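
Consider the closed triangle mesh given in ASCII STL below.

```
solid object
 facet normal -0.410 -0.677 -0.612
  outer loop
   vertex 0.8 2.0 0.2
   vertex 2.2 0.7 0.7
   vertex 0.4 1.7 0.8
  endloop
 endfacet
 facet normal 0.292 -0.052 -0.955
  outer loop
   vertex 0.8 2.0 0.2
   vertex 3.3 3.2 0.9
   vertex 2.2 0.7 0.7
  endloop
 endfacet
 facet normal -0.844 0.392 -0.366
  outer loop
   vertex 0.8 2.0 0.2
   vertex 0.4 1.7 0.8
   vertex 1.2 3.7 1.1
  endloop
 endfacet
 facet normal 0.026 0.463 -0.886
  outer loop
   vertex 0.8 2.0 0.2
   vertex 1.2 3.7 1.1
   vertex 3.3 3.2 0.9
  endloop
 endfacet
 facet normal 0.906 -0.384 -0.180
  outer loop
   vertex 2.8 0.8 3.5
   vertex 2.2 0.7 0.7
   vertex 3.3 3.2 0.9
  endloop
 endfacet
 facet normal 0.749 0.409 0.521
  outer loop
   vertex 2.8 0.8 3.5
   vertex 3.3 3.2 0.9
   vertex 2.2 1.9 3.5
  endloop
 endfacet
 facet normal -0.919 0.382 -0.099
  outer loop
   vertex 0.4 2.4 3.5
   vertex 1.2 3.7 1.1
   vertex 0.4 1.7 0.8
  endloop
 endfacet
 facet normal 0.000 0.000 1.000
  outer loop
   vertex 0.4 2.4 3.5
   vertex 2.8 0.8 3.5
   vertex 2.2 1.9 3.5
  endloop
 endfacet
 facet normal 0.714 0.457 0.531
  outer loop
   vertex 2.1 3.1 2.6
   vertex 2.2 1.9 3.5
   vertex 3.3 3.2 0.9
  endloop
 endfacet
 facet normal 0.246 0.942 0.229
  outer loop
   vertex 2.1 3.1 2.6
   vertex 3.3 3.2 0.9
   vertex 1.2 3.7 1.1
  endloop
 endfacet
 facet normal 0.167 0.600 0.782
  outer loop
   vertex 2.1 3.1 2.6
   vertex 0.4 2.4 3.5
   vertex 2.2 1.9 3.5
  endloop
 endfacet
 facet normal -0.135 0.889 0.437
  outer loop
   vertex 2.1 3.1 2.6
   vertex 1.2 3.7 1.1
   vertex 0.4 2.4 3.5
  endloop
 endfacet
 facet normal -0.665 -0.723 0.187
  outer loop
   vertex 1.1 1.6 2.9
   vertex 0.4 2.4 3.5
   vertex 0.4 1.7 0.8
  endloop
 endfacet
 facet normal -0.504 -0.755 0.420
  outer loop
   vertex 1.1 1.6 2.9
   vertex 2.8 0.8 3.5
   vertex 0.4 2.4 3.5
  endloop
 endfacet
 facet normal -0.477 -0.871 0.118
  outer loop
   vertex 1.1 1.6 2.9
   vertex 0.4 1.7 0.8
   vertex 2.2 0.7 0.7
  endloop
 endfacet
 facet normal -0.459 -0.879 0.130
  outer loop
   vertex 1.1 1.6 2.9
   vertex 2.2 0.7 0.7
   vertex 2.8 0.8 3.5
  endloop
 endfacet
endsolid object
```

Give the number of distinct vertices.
10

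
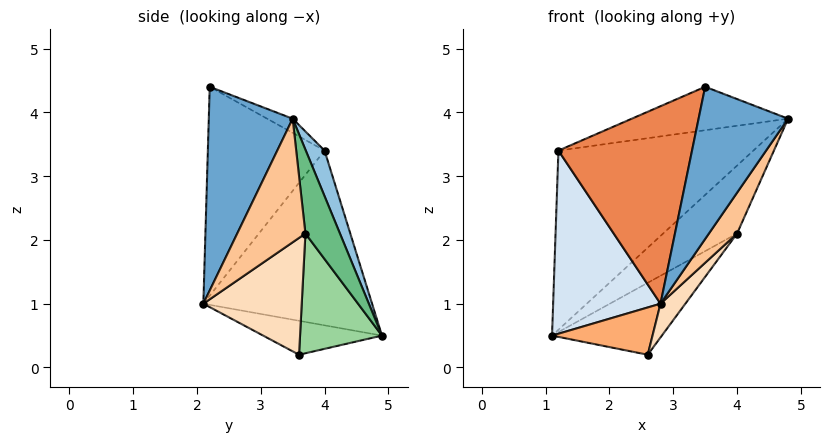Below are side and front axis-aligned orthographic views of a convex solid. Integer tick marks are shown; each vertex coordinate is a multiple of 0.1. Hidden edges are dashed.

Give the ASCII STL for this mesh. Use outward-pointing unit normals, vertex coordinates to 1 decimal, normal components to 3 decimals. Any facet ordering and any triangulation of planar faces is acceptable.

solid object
 facet normal 0.679 -0.725 -0.118
  outer loop
   vertex 3.5 2.2 4.4
   vertex 2.8 2.1 1.0
   vertex 4.8 3.5 3.9
  endloop
 endfacet
 facet normal 0.092 0.952 0.292
  outer loop
   vertex 1.2 4.0 3.4
   vertex 4.8 3.5 3.9
   vertex 1.1 4.9 0.5
  endloop
 endfacet
 facet normal -0.068 0.417 0.907
  outer loop
   vertex 1.2 4.0 3.4
   vertex 3.5 2.2 4.4
   vertex 4.8 3.5 3.9
  endloop
 endfacet
 facet normal -0.836 -0.532 -0.136
  outer loop
   vertex 1.2 4.0 3.4
   vertex 1.1 4.9 0.5
   vertex 2.8 2.1 1.0
  endloop
 endfacet
 facet normal -0.650 -0.744 0.156
  outer loop
   vertex 1.2 4.0 3.4
   vertex 2.8 2.1 1.0
   vertex 3.5 2.2 4.4
  endloop
 endfacet
 facet normal -0.535 -0.452 -0.714
  outer loop
   vertex 2.6 3.6 0.2
   vertex 2.8 2.1 1.0
   vertex 1.1 4.9 0.5
  endloop
 endfacet
 facet normal 0.842 -0.348 -0.413
  outer loop
   vertex 4.0 3.7 2.1
   vertex 4.8 3.5 3.9
   vertex 2.8 2.1 1.0
  endloop
 endfacet
 facet normal 0.794 -0.200 -0.574
  outer loop
   vertex 4.0 3.7 2.1
   vertex 2.8 2.1 1.0
   vertex 2.6 3.6 0.2
  endloop
 endfacet
 facet normal 0.422 0.903 -0.087
  outer loop
   vertex 4.0 3.7 2.1
   vertex 1.1 4.9 0.5
   vertex 4.8 3.5 3.9
  endloop
 endfacet
 facet normal 0.539 0.722 -0.435
  outer loop
   vertex 4.0 3.7 2.1
   vertex 2.6 3.6 0.2
   vertex 1.1 4.9 0.5
  endloop
 endfacet
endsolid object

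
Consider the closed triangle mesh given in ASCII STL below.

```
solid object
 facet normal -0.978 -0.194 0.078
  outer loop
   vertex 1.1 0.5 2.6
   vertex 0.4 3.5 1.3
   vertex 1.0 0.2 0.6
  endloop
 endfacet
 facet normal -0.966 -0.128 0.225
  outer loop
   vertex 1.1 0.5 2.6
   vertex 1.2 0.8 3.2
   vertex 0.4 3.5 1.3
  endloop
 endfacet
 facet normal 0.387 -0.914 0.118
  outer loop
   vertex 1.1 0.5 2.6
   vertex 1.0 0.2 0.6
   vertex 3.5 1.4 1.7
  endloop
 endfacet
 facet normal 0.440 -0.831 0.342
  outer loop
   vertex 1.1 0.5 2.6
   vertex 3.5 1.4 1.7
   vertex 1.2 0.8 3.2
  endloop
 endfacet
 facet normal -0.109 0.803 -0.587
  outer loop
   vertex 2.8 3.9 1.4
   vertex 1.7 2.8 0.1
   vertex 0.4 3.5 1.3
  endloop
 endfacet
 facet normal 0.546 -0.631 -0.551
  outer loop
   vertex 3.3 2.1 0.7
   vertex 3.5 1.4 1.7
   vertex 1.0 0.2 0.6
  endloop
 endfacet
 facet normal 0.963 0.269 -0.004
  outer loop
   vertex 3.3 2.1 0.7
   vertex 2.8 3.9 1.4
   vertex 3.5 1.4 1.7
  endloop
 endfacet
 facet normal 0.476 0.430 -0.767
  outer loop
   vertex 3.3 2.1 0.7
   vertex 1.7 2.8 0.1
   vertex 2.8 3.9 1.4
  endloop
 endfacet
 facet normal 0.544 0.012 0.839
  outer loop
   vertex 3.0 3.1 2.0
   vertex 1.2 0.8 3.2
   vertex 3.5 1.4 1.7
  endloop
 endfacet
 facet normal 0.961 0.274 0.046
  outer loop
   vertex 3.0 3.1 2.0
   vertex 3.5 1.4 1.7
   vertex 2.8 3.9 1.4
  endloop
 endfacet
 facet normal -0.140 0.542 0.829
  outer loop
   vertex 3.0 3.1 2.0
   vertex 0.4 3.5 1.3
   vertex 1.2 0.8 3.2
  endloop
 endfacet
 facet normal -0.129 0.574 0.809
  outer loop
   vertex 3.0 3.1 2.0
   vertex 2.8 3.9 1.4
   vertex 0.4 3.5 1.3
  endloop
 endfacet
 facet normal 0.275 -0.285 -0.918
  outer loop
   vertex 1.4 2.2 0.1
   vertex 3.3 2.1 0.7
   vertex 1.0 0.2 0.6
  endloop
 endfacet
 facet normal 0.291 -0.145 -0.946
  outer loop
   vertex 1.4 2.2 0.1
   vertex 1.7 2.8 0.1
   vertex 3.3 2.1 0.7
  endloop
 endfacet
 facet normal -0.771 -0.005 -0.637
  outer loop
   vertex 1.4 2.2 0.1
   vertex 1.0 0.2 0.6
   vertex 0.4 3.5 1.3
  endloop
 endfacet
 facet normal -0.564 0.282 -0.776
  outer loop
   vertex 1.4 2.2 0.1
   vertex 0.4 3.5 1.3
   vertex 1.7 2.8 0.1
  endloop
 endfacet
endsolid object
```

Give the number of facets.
16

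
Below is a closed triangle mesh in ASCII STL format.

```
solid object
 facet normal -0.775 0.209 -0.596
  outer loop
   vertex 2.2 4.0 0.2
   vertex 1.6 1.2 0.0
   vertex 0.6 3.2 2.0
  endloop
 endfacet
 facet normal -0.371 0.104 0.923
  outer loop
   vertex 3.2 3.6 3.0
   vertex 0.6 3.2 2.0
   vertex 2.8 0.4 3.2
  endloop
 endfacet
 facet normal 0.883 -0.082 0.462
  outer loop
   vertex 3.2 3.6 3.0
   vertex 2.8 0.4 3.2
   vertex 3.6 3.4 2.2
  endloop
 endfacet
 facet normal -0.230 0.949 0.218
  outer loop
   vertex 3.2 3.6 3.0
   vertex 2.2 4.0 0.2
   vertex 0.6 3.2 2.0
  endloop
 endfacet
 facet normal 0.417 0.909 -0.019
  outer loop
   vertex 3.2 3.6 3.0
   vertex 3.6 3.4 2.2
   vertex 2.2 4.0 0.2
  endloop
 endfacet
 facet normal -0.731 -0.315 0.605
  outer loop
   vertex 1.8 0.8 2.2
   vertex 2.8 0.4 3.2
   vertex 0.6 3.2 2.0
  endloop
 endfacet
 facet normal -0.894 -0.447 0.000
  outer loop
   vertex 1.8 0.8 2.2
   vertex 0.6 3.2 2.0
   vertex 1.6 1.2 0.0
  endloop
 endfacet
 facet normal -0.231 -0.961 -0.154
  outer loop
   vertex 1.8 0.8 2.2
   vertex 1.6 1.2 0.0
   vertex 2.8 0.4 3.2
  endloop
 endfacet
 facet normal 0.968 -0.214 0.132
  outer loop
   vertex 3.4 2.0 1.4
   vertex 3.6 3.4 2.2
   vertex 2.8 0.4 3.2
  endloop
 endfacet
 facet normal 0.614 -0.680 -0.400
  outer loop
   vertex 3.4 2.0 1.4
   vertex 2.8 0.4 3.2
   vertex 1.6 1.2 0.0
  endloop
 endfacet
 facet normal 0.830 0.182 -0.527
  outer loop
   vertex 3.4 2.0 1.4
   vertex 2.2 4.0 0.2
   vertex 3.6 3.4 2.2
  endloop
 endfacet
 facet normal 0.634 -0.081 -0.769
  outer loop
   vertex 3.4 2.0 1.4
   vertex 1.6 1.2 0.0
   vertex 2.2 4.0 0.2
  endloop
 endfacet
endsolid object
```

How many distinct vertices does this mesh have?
8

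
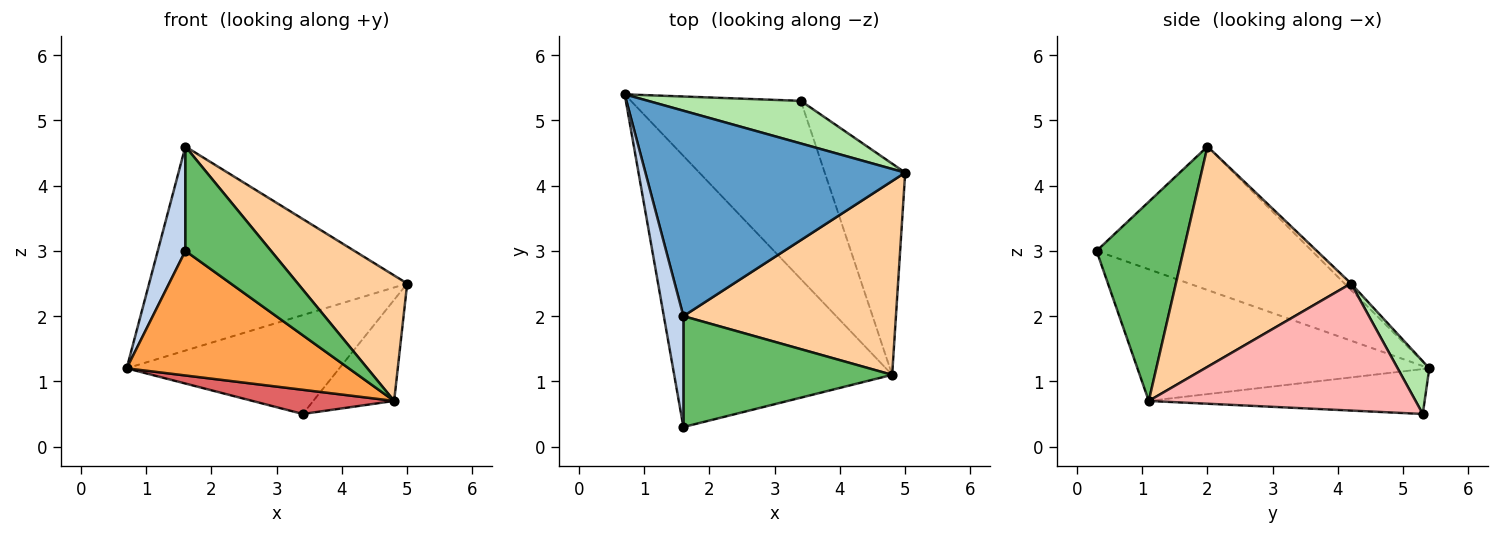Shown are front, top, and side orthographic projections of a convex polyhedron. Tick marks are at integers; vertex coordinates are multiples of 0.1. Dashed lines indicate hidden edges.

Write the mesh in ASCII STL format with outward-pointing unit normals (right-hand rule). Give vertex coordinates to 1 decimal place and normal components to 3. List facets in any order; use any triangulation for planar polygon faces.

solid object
 facet normal -0.018 0.705 0.709
  outer loop
   vertex 1.6 2.0 4.6
   vertex 5.0 4.2 2.5
   vertex 0.7 5.4 1.2
  endloop
 endfacet
 facet normal -0.983 -0.126 0.134
  outer loop
   vertex 1.6 2.0 4.6
   vertex 0.7 5.4 1.2
   vertex 1.6 0.3 3.0
  endloop
 endfacet
 facet normal -0.481 -0.366 -0.797
  outer loop
   vertex 4.8 1.1 0.7
   vertex 1.6 0.3 3.0
   vertex 0.7 5.4 1.2
  endloop
 endfacet
 facet normal 0.656 -0.410 0.633
  outer loop
   vertex 4.8 1.1 0.7
   vertex 5.0 4.2 2.5
   vertex 1.6 2.0 4.6
  endloop
 endfacet
 facet normal 0.571 -0.563 0.598
  outer loop
   vertex 4.8 1.1 0.7
   vertex 1.6 2.0 4.6
   vertex 1.6 0.3 3.0
  endloop
 endfacet
 facet normal 0.135 0.910 0.392
  outer loop
   vertex 3.4 5.3 0.5
   vertex 0.7 5.4 1.2
   vertex 5.0 4.2 2.5
  endloop
 endfacet
 facet normal -0.253 -0.130 -0.959
  outer loop
   vertex 3.4 5.3 0.5
   vertex 4.8 1.1 0.7
   vertex 0.7 5.4 1.2
  endloop
 endfacet
 facet normal 0.818 0.248 -0.518
  outer loop
   vertex 3.4 5.3 0.5
   vertex 5.0 4.2 2.5
   vertex 4.8 1.1 0.7
  endloop
 endfacet
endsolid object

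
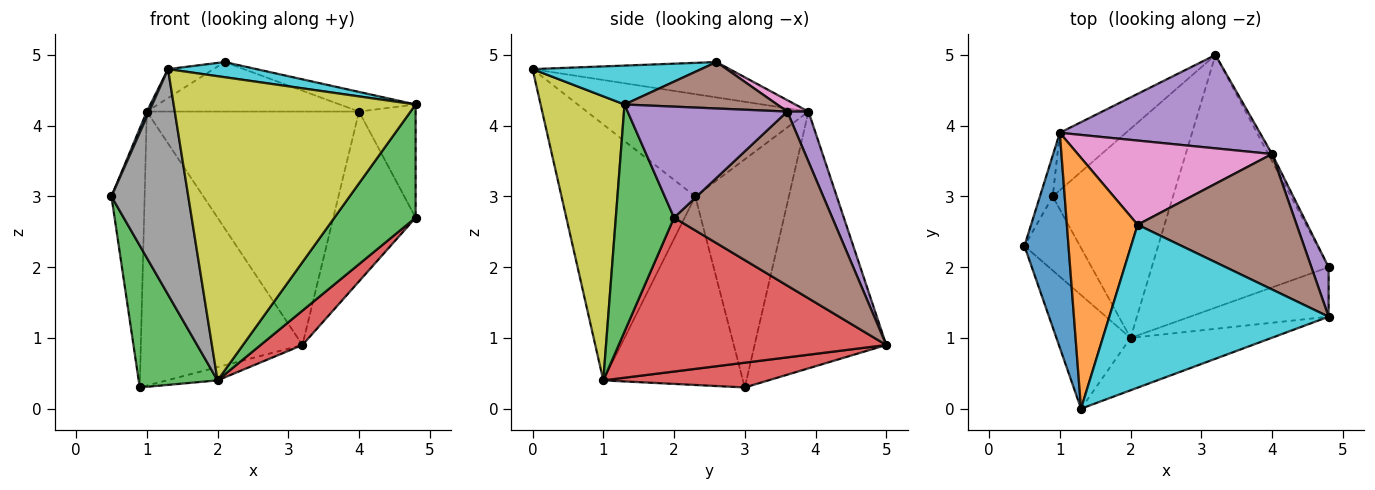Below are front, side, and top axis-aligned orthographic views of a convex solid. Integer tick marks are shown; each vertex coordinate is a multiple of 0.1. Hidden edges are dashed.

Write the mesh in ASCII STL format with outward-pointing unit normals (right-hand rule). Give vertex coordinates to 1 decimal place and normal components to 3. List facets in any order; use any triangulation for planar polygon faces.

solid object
 facet normal -0.941 0.334 -0.053
  outer loop
   vertex 1.0 3.9 4.2
   vertex 0.9 3.0 0.3
   vertex 0.5 2.3 3.0
  endloop
 endfacet
 facet normal -0.623 0.765 -0.161
  outer loop
   vertex 1.0 3.9 4.2
   vertex 3.2 5.0 0.9
   vertex 0.9 3.0 0.3
  endloop
 endfacet
 facet normal -0.843 -0.476 -0.248
  outer loop
   vertex 2.0 1.0 0.4
   vertex 0.5 2.3 3.0
   vertex 0.9 3.0 0.3
  endloop
 endfacet
 facet normal 0.201 0.062 -0.978
  outer loop
   vertex 2.0 1.0 0.4
   vertex 0.9 3.0 0.3
   vertex 3.2 5.0 0.9
  endloop
 endfacet
 facet normal 0.092 0.925 0.370
  outer loop
   vertex 4.0 3.6 4.2
   vertex 3.2 5.0 0.9
   vertex 1.0 3.9 4.2
  endloop
 endfacet
 facet normal 0.278 0.138 0.951
  outer loop
   vertex 4.0 3.6 4.2
   vertex 2.1 2.6 4.9
   vertex 4.8 1.3 4.3
  endloop
 endfacet
 facet normal 0.051 0.506 0.861
  outer loop
   vertex 4.0 3.6 4.2
   vertex 1.0 3.9 4.2
   vertex 2.1 2.6 4.9
  endloop
 endfacet
 facet normal -0.841 -0.483 -0.244
  outer loop
   vertex 1.3 0.0 4.8
   vertex 0.5 2.3 3.0
   vertex 2.0 1.0 0.4
  endloop
 endfacet
 facet normal 0.323 -0.933 -0.160
  outer loop
   vertex 1.3 0.0 4.8
   vertex 2.0 1.0 0.4
   vertex 4.8 1.3 4.3
  endloop
 endfacet
 facet normal 0.174 -0.091 0.981
  outer loop
   vertex 1.3 0.0 4.8
   vertex 4.8 1.3 4.3
   vertex 2.1 2.6 4.9
  endloop
 endfacet
 facet normal -0.918 -0.010 0.396
  outer loop
   vertex 1.3 0.0 4.8
   vertex 1.0 3.9 4.2
   vertex 0.5 2.3 3.0
  endloop
 endfacet
 facet normal -0.445 0.103 0.890
  outer loop
   vertex 1.3 0.0 4.8
   vertex 2.1 2.6 4.9
   vertex 1.0 3.9 4.2
  endloop
 endfacet
 facet normal 0.549 -0.766 -0.335
  outer loop
   vertex 4.8 2.0 2.7
   vertex 4.8 1.3 4.3
   vertex 2.0 1.0 0.4
  endloop
 endfacet
 facet normal 0.653 -0.102 -0.751
  outer loop
   vertex 4.8 2.0 2.7
   vertex 2.0 1.0 0.4
   vertex 3.2 5.0 0.9
  endloop
 endfacet
 facet normal 0.933 0.331 0.145
  outer loop
   vertex 4.8 2.0 2.7
   vertex 4.0 3.6 4.2
   vertex 4.8 1.3 4.3
  endloop
 endfacet
 facet normal 0.887 0.461 -0.019
  outer loop
   vertex 4.8 2.0 2.7
   vertex 3.2 5.0 0.9
   vertex 4.0 3.6 4.2
  endloop
 endfacet
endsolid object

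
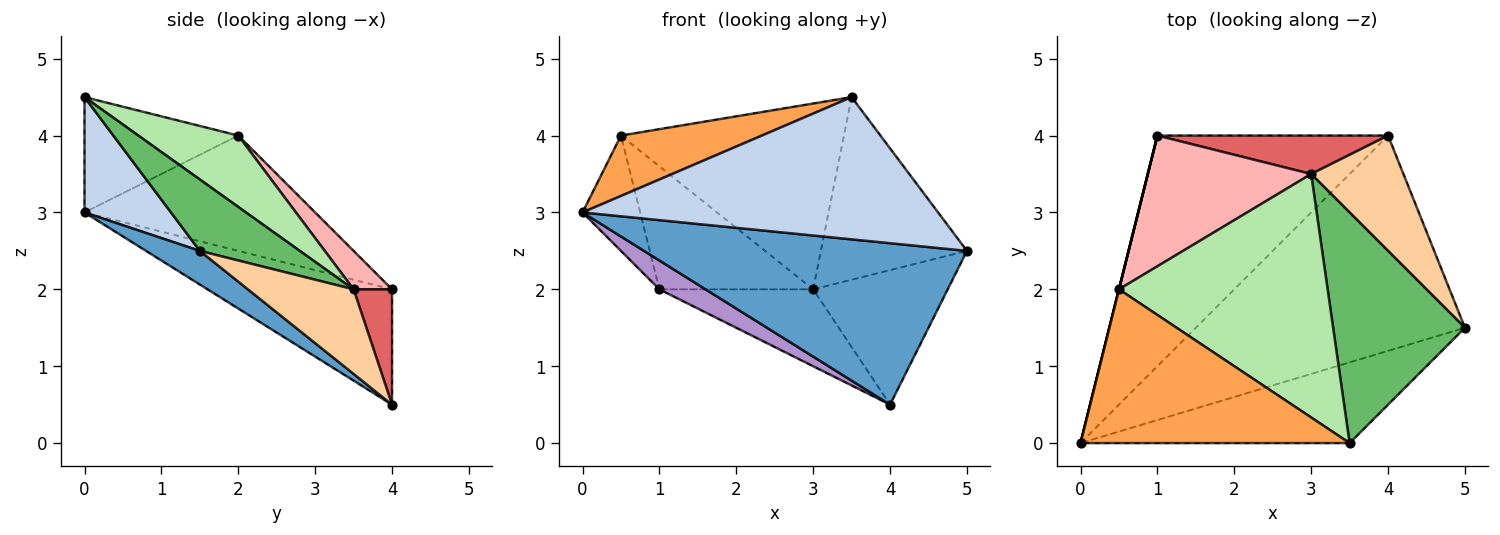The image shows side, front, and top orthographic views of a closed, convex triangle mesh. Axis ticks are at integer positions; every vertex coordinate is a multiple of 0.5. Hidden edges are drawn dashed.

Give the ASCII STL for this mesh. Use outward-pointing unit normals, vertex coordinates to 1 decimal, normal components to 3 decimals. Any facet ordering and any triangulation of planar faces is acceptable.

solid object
 facet normal 0.100 -0.597 -0.796
  outer loop
   vertex 4.0 4.0 0.5
   vertex 5.0 1.5 2.5
   vertex 0.0 0.0 3.0
  endloop
 endfacet
 facet normal 0.207 -0.851 -0.483
  outer loop
   vertex 3.5 0.0 4.5
   vertex 0.0 0.0 3.0
   vertex 5.0 1.5 2.5
  endloop
 endfacet
 facet normal -0.371 -0.340 0.865
  outer loop
   vertex 0.5 2.0 4.0
   vertex 0.0 0.0 3.0
   vertex 3.5 0.0 4.5
  endloop
 endfacet
 facet normal 0.512 0.652 0.559
  outer loop
   vertex 3.0 3.5 2.0
   vertex 5.0 1.5 2.5
   vertex 4.0 4.0 0.5
  endloop
 endfacet
 facet normal 0.391 0.571 0.722
  outer loop
   vertex 3.0 3.5 2.0
   vertex 3.5 0.0 4.5
   vertex 5.0 1.5 2.5
  endloop
 endfacet
 facet normal 0.262 0.585 0.767
  outer loop
   vertex 3.0 3.5 2.0
   vertex 0.5 2.0 4.0
   vertex 3.5 0.0 4.5
  endloop
 endfacet
 facet normal 0.218 0.873 0.436
  outer loop
   vertex 1.0 4.0 2.0
   vertex 3.0 3.5 2.0
   vertex 4.0 4.0 0.5
  endloop
 endfacet
 facet normal 0.169 0.676 0.718
  outer loop
   vertex 1.0 4.0 2.0
   vertex 0.5 2.0 4.0
   vertex 3.0 3.5 2.0
  endloop
 endfacet
 facet normal -0.444 -0.111 -0.889
  outer loop
   vertex 1.0 4.0 2.0
   vertex 4.0 4.0 0.5
   vertex 0.0 0.0 3.0
  endloop
 endfacet
 facet normal -0.970 0.243 0.000
  outer loop
   vertex 1.0 4.0 2.0
   vertex 0.0 0.0 3.0
   vertex 0.5 2.0 4.0
  endloop
 endfacet
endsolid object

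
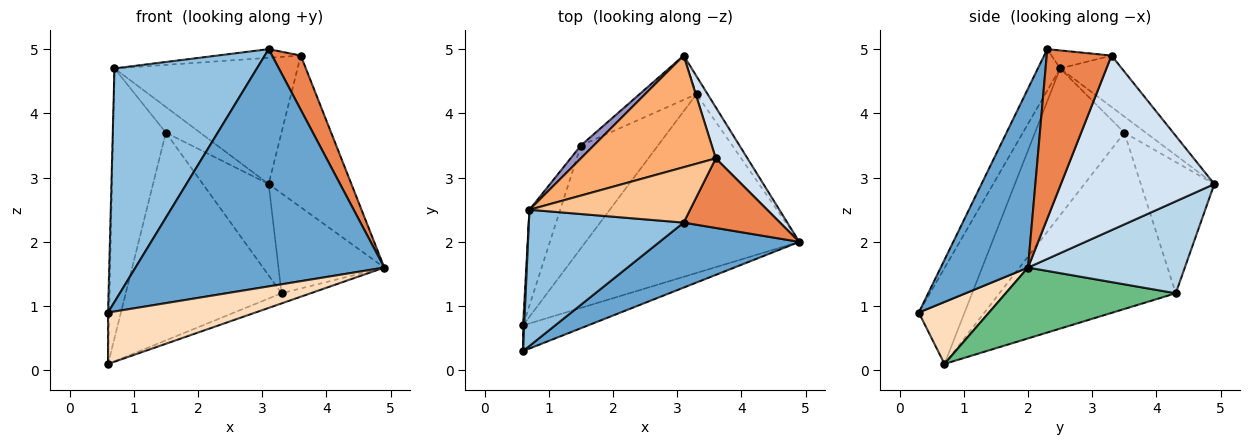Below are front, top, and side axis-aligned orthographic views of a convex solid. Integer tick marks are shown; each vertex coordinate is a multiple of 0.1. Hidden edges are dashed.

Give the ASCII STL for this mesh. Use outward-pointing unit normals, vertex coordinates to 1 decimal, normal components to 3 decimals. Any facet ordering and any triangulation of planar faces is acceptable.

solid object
 facet normal 0.320 -0.914 0.250
  outer loop
   vertex 3.1 2.3 5.0
   vertex 0.6 0.3 0.9
   vertex 4.9 2.0 1.6
  endloop
 endfacet
 facet normal -0.134 -0.856 0.499
  outer loop
   vertex 0.7 2.5 4.7
   vertex 0.6 0.3 0.9
   vertex 3.1 2.3 5.0
  endloop
 endfacet
 facet normal 0.825 0.557 -0.099
  outer loop
   vertex 3.3 4.3 1.2
   vertex 3.1 4.9 2.9
   vertex 4.9 2.0 1.6
  endloop
 endfacet
 facet normal 0.869 0.469 0.158
  outer loop
   vertex 3.6 3.3 4.9
   vertex 4.9 2.0 1.6
   vertex 3.1 4.9 2.9
  endloop
 endfacet
 facet normal 0.811 -0.359 0.461
  outer loop
   vertex 3.6 3.3 4.9
   vertex 3.1 2.3 5.0
   vertex 4.9 2.0 1.6
  endloop
 endfacet
 facet normal -0.245 0.726 0.642
  outer loop
   vertex 3.6 3.3 4.9
   vertex 3.1 4.9 2.9
   vertex 0.7 2.5 4.7
  endloop
 endfacet
 facet normal -0.110 0.153 0.982
  outer loop
   vertex 3.6 3.3 4.9
   vertex 0.7 2.5 4.7
   vertex 3.1 2.3 5.0
  endloop
 endfacet
 facet normal 0.392 -0.823 -0.411
  outer loop
   vertex 0.6 0.7 0.1
   vertex 4.9 2.0 1.6
   vertex 0.6 0.3 0.9
  endloop
 endfacet
 facet normal 0.314 0.054 -0.948
  outer loop
   vertex 0.6 0.7 0.1
   vertex 3.3 4.3 1.2
   vertex 4.9 2.0 1.6
  endloop
 endfacet
 facet normal -1.000 0.024 0.012
  outer loop
   vertex 0.6 0.7 0.1
   vertex 0.6 0.3 0.9
   vertex 0.7 2.5 4.7
  endloop
 endfacet
 facet normal -0.709 0.635 -0.307
  outer loop
   vertex 1.5 3.5 3.7
   vertex 3.1 4.9 2.9
   vertex 3.3 4.3 1.2
  endloop
 endfacet
 facet normal -0.712 0.629 -0.311
  outer loop
   vertex 1.5 3.5 3.7
   vertex 3.3 4.3 1.2
   vertex 0.6 0.7 0.1
  endloop
 endfacet
 facet normal -0.488 0.781 0.390
  outer loop
   vertex 1.5 3.5 3.7
   vertex 0.7 2.5 4.7
   vertex 3.1 4.9 2.9
  endloop
 endfacet
 facet normal -0.847 0.500 -0.177
  outer loop
   vertex 1.5 3.5 3.7
   vertex 0.6 0.7 0.1
   vertex 0.7 2.5 4.7
  endloop
 endfacet
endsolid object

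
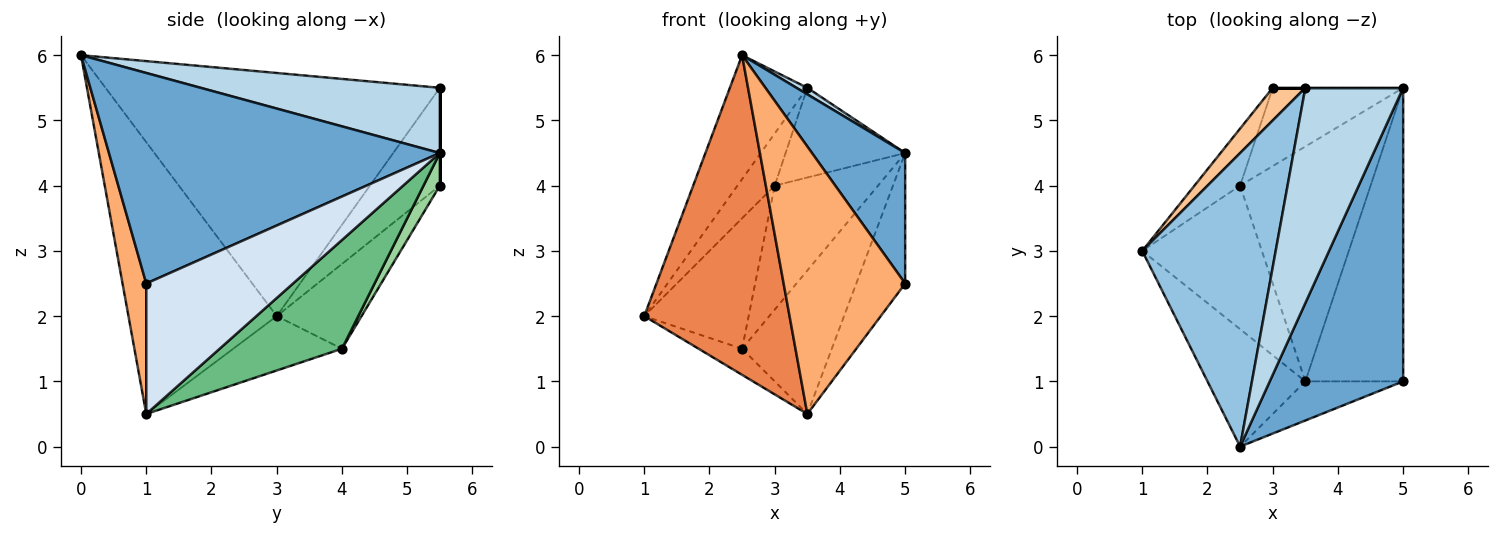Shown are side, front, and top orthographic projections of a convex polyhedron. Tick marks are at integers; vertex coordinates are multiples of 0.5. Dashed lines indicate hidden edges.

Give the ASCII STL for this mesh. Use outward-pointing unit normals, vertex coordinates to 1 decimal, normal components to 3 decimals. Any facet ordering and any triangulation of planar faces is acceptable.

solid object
 facet normal 0.822 -0.231 0.521
  outer loop
   vertex 2.5 0.0 6.0
   vertex 5.0 1.0 2.5
   vertex 5.0 5.5 4.5
  endloop
 endfacet
 facet normal -0.859 0.199 0.471
  outer loop
   vertex 3.5 5.5 5.5
   vertex 1.0 3.0 2.0
   vertex 2.5 0.0 6.0
  endloop
 endfacet
 facet normal 0.555 -0.025 0.832
  outer loop
   vertex 3.5 5.5 5.5
   vertex 2.5 0.0 6.0
   vertex 5.0 5.5 4.5
  endloop
 endfacet
 facet normal 0.773 0.258 -0.580
  outer loop
   vertex 3.5 1.0 0.5
   vertex 5.0 5.5 4.5
   vertex 5.0 1.0 2.5
  endloop
 endfacet
 facet normal -0.692 -0.678 -0.249
  outer loop
   vertex 3.5 1.0 0.5
   vertex 2.5 0.0 6.0
   vertex 1.0 3.0 2.0
  endloop
 endfacet
 facet normal 0.190 -0.972 -0.142
  outer loop
   vertex 3.5 1.0 0.5
   vertex 5.0 1.0 2.5
   vertex 2.5 0.0 6.0
  endloop
 endfacet
 facet normal -0.846 0.451 0.282
  outer loop
   vertex 3.0 5.5 4.0
   vertex 1.0 3.0 2.0
   vertex 3.5 5.5 5.5
  endloop
 endfacet
 facet normal 0.000 1.000 0.000
  outer loop
   vertex 3.0 5.5 4.0
   vertex 3.5 5.5 5.5
   vertex 5.0 5.5 4.5
  endloop
 endfacet
 facet normal 0.580 0.425 -0.695
  outer loop
   vertex 2.5 4.0 1.5
   vertex 5.0 5.5 4.5
   vertex 3.5 1.0 0.5
  endloop
 endfacet
 facet normal 0.132 0.838 -0.529
  outer loop
   vertex 2.5 4.0 1.5
   vertex 3.0 5.5 4.0
   vertex 5.0 5.5 4.5
  endloop
 endfacet
 facet normal -0.408 0.163 -0.898
  outer loop
   vertex 2.5 4.0 1.5
   vertex 3.5 1.0 0.5
   vertex 1.0 3.0 2.0
  endloop
 endfacet
 facet normal -0.597 0.735 -0.322
  outer loop
   vertex 2.5 4.0 1.5
   vertex 1.0 3.0 2.0
   vertex 3.0 5.5 4.0
  endloop
 endfacet
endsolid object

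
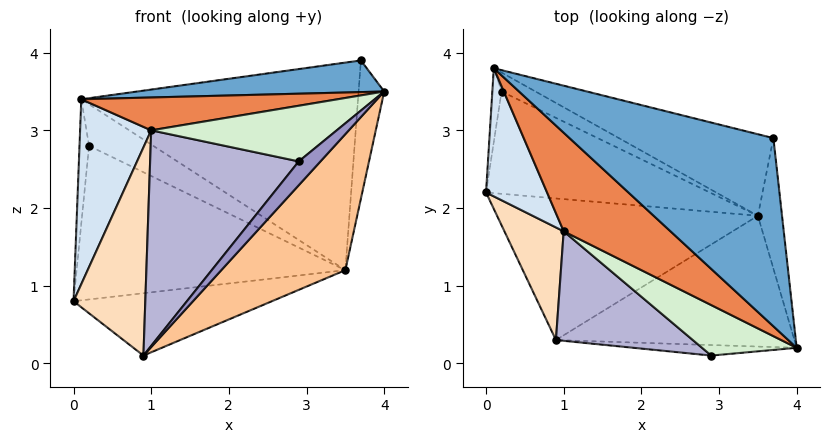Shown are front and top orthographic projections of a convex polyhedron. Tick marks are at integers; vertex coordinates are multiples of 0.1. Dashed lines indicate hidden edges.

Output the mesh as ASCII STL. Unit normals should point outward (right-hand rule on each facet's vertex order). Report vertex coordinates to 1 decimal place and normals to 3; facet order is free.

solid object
 facet normal -0.176 -0.163 0.971
  outer loop
   vertex 0.1 3.8 3.4
   vertex 4.0 0.2 3.5
   vertex 3.7 2.9 3.9
  endloop
 endfacet
 facet normal 0.985 0.127 -0.120
  outer loop
   vertex 3.5 1.9 1.2
   vertex 3.7 2.9 3.9
   vertex 4.0 0.2 3.5
  endloop
 endfacet
 facet normal 0.273 0.895 -0.352
  outer loop
   vertex 3.5 1.9 1.2
   vertex 0.1 3.8 3.4
   vertex 3.7 2.9 3.9
  endloop
 endfacet
 facet normal -0.857 -0.423 0.293
  outer loop
   vertex 1.0 1.7 3.0
   vertex 0.1 3.8 3.4
   vertex 0.0 2.2 0.8
  endloop
 endfacet
 facet normal -0.302 -0.302 0.905
  outer loop
   vertex 1.0 1.7 3.0
   vertex 4.0 0.2 3.5
   vertex 0.1 3.8 3.4
  endloop
 endfacet
 facet normal 0.138 0.399 -0.906
  outer loop
   vertex 0.9 0.3 0.1
   vertex 0.0 2.2 0.8
   vertex 3.5 1.9 1.2
  endloop
 endfacet
 facet normal 0.593 -0.580 -0.558
  outer loop
   vertex 0.9 0.3 0.1
   vertex 3.5 1.9 1.2
   vertex 4.0 0.2 3.5
  endloop
 endfacet
 facet normal -0.830 -0.491 0.266
  outer loop
   vertex 0.9 0.3 0.1
   vertex 1.0 1.7 3.0
   vertex 0.0 2.2 0.8
  endloop
 endfacet
 facet normal -0.435 0.774 -0.460
  outer loop
   vertex 0.2 3.5 2.8
   vertex 0.0 2.2 0.8
   vertex 0.1 3.8 3.4
  endloop
 endfacet
 facet normal 0.133 0.825 -0.549
  outer loop
   vertex 0.2 3.5 2.8
   vertex 3.5 1.9 1.2
   vertex 0.0 2.2 0.8
  endloop
 endfacet
 facet normal 0.233 0.885 -0.403
  outer loop
   vertex 0.2 3.5 2.8
   vertex 0.1 3.8 3.4
   vertex 3.5 1.9 1.2
  endloop
 endfacet
 facet normal -0.434 -0.667 0.605
  outer loop
   vertex 2.9 0.1 2.6
   vertex 4.0 0.2 3.5
   vertex 1.0 1.7 3.0
  endloop
 endfacet
 facet normal 0.382 -0.845 -0.374
  outer loop
   vertex 2.9 0.1 2.6
   vertex 0.9 0.3 0.1
   vertex 4.0 0.2 3.5
  endloop
 endfacet
 facet normal -0.548 -0.746 0.379
  outer loop
   vertex 2.9 0.1 2.6
   vertex 1.0 1.7 3.0
   vertex 0.9 0.3 0.1
  endloop
 endfacet
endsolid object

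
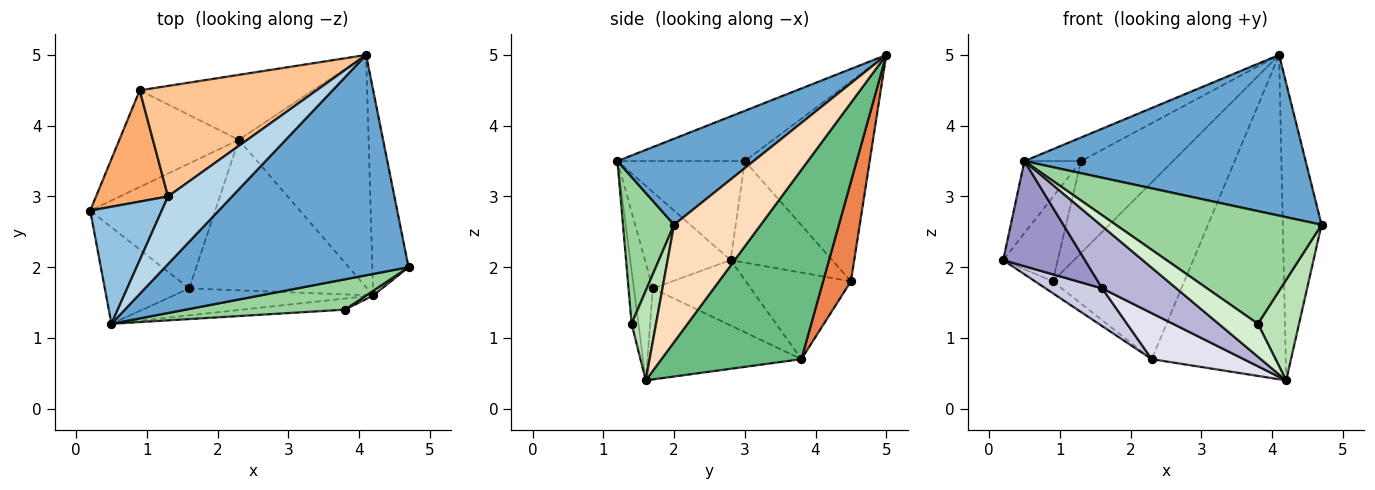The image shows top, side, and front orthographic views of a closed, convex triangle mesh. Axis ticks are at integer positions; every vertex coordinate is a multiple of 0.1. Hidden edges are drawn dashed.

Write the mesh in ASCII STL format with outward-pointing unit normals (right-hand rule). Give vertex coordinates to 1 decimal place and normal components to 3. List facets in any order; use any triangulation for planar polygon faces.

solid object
 facet normal 0.274 -0.567 0.777
  outer loop
   vertex 0.5 1.2 3.5
   vertex 4.7 2.0 2.6
   vertex 4.1 5.0 5.0
  endloop
 endfacet
 facet normal -0.763 0.339 0.551
  outer loop
   vertex 1.3 3.0 3.5
   vertex 0.2 2.8 2.1
   vertex 0.5 1.2 3.5
  endloop
 endfacet
 facet normal -0.595 0.265 0.759
  outer loop
   vertex 1.3 3.0 3.5
   vertex 0.5 1.2 3.5
   vertex 4.1 5.0 5.0
  endloop
 endfacet
 facet normal -0.584 0.098 -0.806
  outer loop
   vertex 0.9 4.5 1.8
   vertex 2.3 3.8 0.7
   vertex 0.2 2.8 2.1
  endloop
 endfacet
 facet normal 0.194 0.921 -0.338
  outer loop
   vertex 0.9 4.5 1.8
   vertex 4.1 5.0 5.0
   vertex 2.3 3.8 0.7
  endloop
 endfacet
 facet normal -0.747 0.401 0.530
  outer loop
   vertex 0.9 4.5 1.8
   vertex 0.2 2.8 2.1
   vertex 1.3 3.0 3.5
  endloop
 endfacet
 facet normal -0.656 0.483 0.580
  outer loop
   vertex 0.9 4.5 1.8
   vertex 1.3 3.0 3.5
   vertex 4.1 5.0 5.0
  endloop
 endfacet
 facet normal 0.879 0.393 -0.271
  outer loop
   vertex 4.2 1.6 0.4
   vertex 4.1 5.0 5.0
   vertex 4.7 2.0 2.6
  endloop
 endfacet
 facet normal 0.647 0.620 -0.444
  outer loop
   vertex 4.2 1.6 0.4
   vertex 2.3 3.8 0.7
   vertex 4.1 5.0 5.0
  endloop
 endfacet
 facet normal 0.233 -0.939 0.253
  outer loop
   vertex 3.8 1.4 1.2
   vertex 4.7 2.0 2.6
   vertex 0.5 1.2 3.5
  endloop
 endfacet
 facet normal 0.510 -0.859 0.040
  outer loop
   vertex 3.8 1.4 1.2
   vertex 4.2 1.6 0.4
   vertex 4.7 2.0 2.6
  endloop
 endfacet
 facet normal -0.163 -0.935 -0.315
  outer loop
   vertex 3.8 1.4 1.2
   vertex 0.5 1.2 3.5
   vertex 4.2 1.6 0.4
  endloop
 endfacet
 facet normal -0.611 -0.583 -0.535
  outer loop
   vertex 1.6 1.7 1.7
   vertex 0.5 1.2 3.5
   vertex 0.2 2.8 2.1
  endloop
 endfacet
 facet normal -0.228 -0.893 -0.388
  outer loop
   vertex 1.6 1.7 1.7
   vertex 4.2 1.6 0.4
   vertex 0.5 1.2 3.5
  endloop
 endfacet
 facet normal -0.448 -0.258 -0.856
  outer loop
   vertex 1.6 1.7 1.7
   vertex 0.2 2.8 2.1
   vertex 2.3 3.8 0.7
  endloop
 endfacet
 facet normal -0.440 -0.263 -0.859
  outer loop
   vertex 1.6 1.7 1.7
   vertex 2.3 3.8 0.7
   vertex 4.2 1.6 0.4
  endloop
 endfacet
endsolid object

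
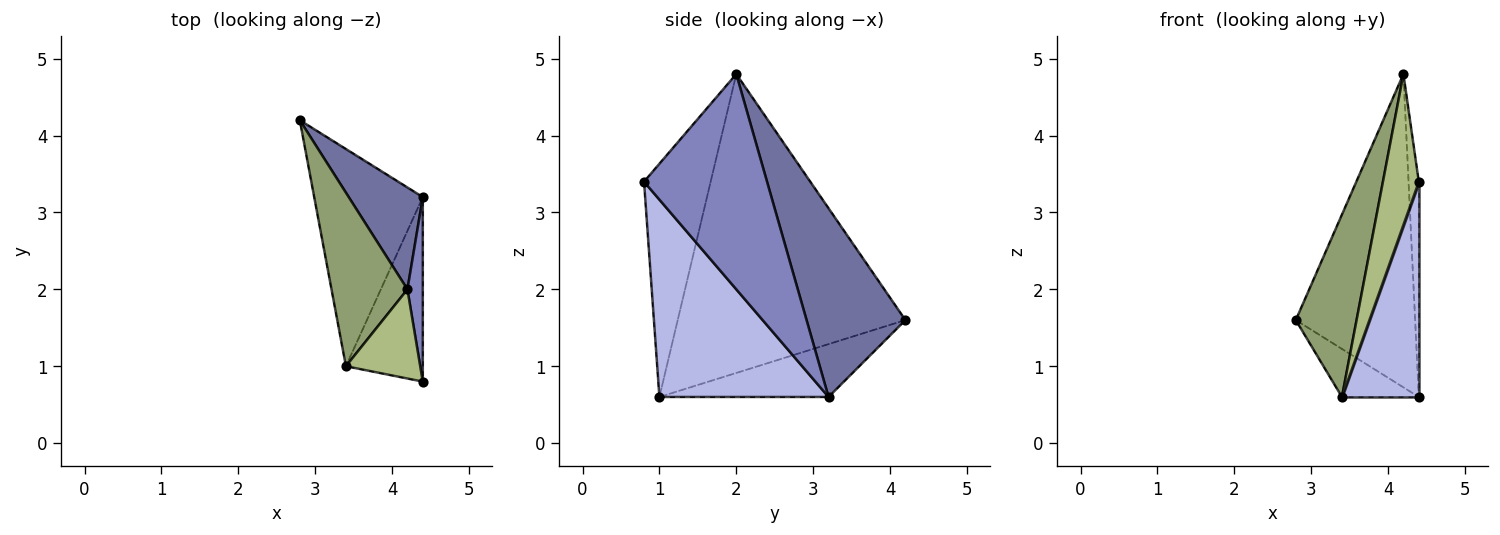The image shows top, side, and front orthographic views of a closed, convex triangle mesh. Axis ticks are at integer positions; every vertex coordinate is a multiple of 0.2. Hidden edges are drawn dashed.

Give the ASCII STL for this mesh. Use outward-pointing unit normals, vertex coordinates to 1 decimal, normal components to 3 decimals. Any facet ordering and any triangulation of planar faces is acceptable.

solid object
 facet normal 0.619 0.747 0.243
  outer loop
   vertex 4.2 2.0 4.8
   vertex 4.4 3.2 0.6
   vertex 2.8 4.2 1.6
  endloop
 endfacet
 facet normal 0.994 0.083 0.071
  outer loop
   vertex 4.2 2.0 4.8
   vertex 4.4 0.8 3.4
   vertex 4.4 3.2 0.6
  endloop
 endfacet
 facet normal -0.429 0.195 -0.882
  outer loop
   vertex 3.4 1.0 0.6
   vertex 2.8 4.2 1.6
   vertex 4.4 3.2 0.6
  endloop
 endfacet
 facet normal 0.858 -0.390 -0.334
  outer loop
   vertex 3.4 1.0 0.6
   vertex 4.4 3.2 0.6
   vertex 4.4 0.8 3.4
  endloop
 endfacet
 facet normal -0.938 -0.250 0.238
  outer loop
   vertex 3.4 1.0 0.6
   vertex 4.2 2.0 4.8
   vertex 2.8 4.2 1.6
  endloop
 endfacet
 facet normal -0.848 -0.456 0.270
  outer loop
   vertex 3.4 1.0 0.6
   vertex 4.4 0.8 3.4
   vertex 4.2 2.0 4.8
  endloop
 endfacet
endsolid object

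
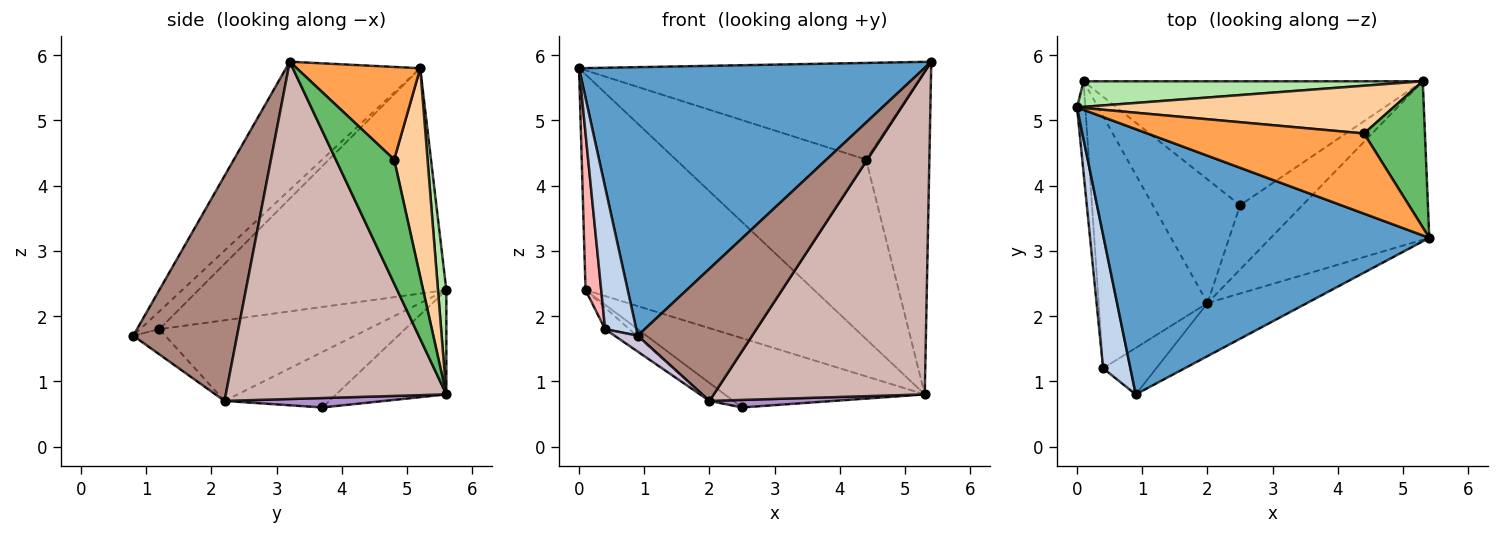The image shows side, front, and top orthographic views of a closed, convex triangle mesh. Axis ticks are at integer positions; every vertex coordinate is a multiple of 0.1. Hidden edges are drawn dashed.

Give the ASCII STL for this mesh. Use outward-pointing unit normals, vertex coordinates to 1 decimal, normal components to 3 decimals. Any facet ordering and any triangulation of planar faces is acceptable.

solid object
 facet normal -0.267 -0.686 0.677
  outer loop
   vertex 0.9 0.8 1.7
   vertex 5.4 3.2 5.9
   vertex 0.0 5.2 5.8
  endloop
 endfacet
 facet normal -0.408 -0.666 0.625
  outer loop
   vertex 0.4 1.2 1.8
   vertex 0.9 0.8 1.7
   vertex 0.0 5.2 5.8
  endloop
 endfacet
 facet normal 0.264 0.742 0.616
  outer loop
   vertex 4.4 4.8 4.4
   vertex 0.0 5.2 5.8
   vertex 5.4 3.2 5.9
  endloop
 endfacet
 facet normal 0.167 0.953 0.254
  outer loop
   vertex 4.4 4.8 4.4
   vertex 5.3 5.6 0.8
   vertex 0.0 5.2 5.8
  endloop
 endfacet
 facet normal 0.643 0.698 0.316
  outer loop
   vertex 4.4 4.8 4.4
   vertex 5.4 3.2 5.9
   vertex 5.3 5.6 0.8
  endloop
 endfacet
 facet normal 0.036 0.992 0.118
  outer loop
   vertex 0.1 5.6 2.4
   vertex 0.0 5.2 5.8
   vertex 5.3 5.6 0.8
  endloop
 endfacet
 facet normal -0.259 0.471 -0.843
  outer loop
   vertex 0.1 5.6 2.4
   vertex 5.3 5.6 0.8
   vertex 2.5 3.7 0.6
  endloop
 endfacet
 facet normal -0.997 -0.063 -0.037
  outer loop
   vertex 0.1 5.6 2.4
   vertex 0.4 1.2 1.8
   vertex 0.0 5.2 5.8
  endloop
 endfacet
 facet normal 0.148 -0.115 -0.982
  outer loop
   vertex 2.0 2.2 0.7
   vertex 2.5 3.7 0.6
   vertex 5.3 5.6 0.8
  endloop
 endfacet
 facet normal -0.409 -0.295 -0.863
  outer loop
   vertex 2.0 2.2 0.7
   vertex 0.9 0.8 1.7
   vertex 0.4 1.2 1.8
  endloop
 endfacet
 facet normal 0.644 -0.710 -0.285
  outer loop
   vertex 2.0 2.2 0.7
   vertex 5.4 3.2 5.9
   vertex 0.9 0.8 1.7
  endloop
 endfacet
 facet normal 0.684 -0.655 -0.321
  outer loop
   vertex 2.0 2.2 0.7
   vertex 5.3 5.6 0.8
   vertex 5.4 3.2 5.9
  endloop
 endfacet
 facet normal -0.532 0.122 -0.838
  outer loop
   vertex 2.0 2.2 0.7
   vertex 0.1 5.6 2.4
   vertex 2.5 3.7 0.6
  endloop
 endfacet
 facet normal -0.594 0.069 -0.801
  outer loop
   vertex 2.0 2.2 0.7
   vertex 0.4 1.2 1.8
   vertex 0.1 5.6 2.4
  endloop
 endfacet
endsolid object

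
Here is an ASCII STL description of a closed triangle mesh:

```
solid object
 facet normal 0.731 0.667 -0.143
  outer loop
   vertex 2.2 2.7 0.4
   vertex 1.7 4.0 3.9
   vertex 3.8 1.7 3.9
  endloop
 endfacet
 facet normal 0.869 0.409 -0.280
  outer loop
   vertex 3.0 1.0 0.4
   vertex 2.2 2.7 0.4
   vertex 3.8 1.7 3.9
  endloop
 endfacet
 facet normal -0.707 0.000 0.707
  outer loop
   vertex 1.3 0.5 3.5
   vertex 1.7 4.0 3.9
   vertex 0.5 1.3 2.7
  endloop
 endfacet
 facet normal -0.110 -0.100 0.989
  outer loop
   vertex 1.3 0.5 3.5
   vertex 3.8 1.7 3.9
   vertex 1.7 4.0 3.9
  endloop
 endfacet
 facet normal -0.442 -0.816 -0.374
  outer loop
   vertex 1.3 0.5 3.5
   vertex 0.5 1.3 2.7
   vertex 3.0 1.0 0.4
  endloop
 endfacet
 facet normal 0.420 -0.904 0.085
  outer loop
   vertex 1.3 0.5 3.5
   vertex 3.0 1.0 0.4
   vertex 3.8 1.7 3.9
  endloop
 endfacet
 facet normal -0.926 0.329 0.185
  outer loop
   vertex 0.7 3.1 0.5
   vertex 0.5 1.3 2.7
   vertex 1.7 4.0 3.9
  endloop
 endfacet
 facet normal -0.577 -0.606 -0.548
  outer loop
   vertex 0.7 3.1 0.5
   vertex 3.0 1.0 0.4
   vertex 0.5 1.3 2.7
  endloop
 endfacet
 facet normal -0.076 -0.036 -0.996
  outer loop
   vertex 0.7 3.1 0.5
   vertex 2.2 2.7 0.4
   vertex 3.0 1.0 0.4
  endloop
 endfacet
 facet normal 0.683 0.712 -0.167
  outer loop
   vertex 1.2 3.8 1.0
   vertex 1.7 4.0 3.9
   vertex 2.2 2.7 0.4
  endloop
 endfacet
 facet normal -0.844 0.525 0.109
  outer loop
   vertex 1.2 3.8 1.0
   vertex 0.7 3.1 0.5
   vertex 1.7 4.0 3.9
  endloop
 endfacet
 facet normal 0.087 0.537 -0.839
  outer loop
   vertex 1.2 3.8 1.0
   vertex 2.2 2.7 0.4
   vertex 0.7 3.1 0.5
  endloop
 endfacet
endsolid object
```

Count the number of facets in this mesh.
12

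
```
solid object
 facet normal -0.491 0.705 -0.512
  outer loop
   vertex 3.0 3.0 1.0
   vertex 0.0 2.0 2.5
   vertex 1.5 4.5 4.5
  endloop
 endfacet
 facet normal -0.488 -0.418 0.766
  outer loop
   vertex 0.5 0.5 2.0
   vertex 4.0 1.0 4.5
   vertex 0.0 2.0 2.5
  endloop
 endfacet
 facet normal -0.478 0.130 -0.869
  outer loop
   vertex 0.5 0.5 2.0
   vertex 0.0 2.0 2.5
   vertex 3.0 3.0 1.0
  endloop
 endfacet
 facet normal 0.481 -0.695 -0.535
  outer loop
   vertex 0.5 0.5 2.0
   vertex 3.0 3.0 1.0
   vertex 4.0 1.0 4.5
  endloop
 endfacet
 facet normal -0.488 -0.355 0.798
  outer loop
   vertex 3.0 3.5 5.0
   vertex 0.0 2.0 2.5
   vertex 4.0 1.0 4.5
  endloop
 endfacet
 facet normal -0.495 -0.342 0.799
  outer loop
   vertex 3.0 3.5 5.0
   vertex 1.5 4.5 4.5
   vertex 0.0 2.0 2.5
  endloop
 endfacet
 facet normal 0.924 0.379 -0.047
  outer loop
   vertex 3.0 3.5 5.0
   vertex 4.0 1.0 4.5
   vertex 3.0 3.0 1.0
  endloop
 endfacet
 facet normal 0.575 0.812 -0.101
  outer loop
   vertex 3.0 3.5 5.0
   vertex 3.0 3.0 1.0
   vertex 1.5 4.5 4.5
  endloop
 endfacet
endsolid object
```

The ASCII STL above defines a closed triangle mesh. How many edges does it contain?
12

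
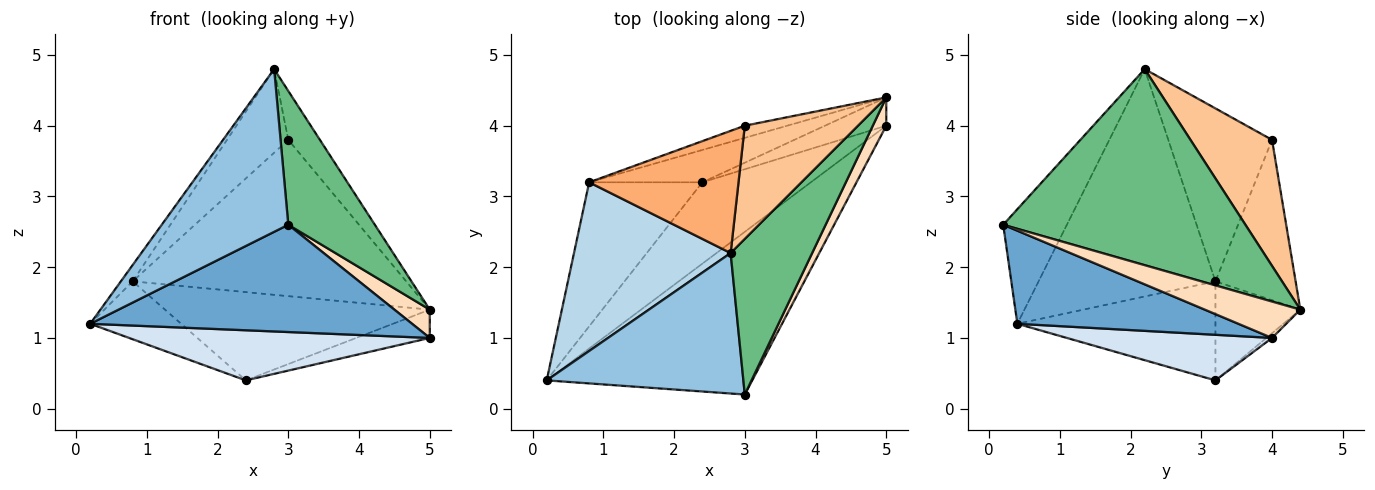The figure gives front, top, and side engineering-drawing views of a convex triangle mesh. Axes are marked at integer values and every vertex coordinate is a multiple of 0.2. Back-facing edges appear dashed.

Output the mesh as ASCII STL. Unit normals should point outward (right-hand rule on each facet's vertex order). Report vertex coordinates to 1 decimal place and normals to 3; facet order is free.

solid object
 facet normal 0.354 -0.515 -0.781
  outer loop
   vertex 3.0 0.2 2.6
   vertex 0.2 0.4 1.2
   vertex 5.0 4.0 1.0
  endloop
 endfacet
 facet normal -0.356 -0.707 0.611
  outer loop
   vertex 2.8 2.2 4.8
   vertex 0.2 0.4 1.2
   vertex 3.0 0.2 2.6
  endloop
 endfacet
 facet normal -0.822 0.055 0.566
  outer loop
   vertex 0.8 3.2 1.8
   vertex 0.2 0.4 1.2
   vertex 2.8 2.2 4.8
  endloop
 endfacet
 facet normal 0.337 -0.494 -0.802
  outer loop
   vertex 2.4 3.2 0.4
   vertex 5.0 4.0 1.0
   vertex 0.2 0.4 1.2
  endloop
 endfacet
 facet normal -0.630 0.289 -0.720
  outer loop
   vertex 2.4 3.2 0.4
   vertex 0.2 0.4 1.2
   vertex 0.8 3.2 1.8
  endloop
 endfacet
 facet normal -0.691 0.408 0.597
  outer loop
   vertex 3.0 4.0 3.8
   vertex 0.8 3.2 1.8
   vertex 2.8 2.2 4.8
  endloop
 endfacet
 facet normal 0.715 0.277 0.642
  outer loop
   vertex 5.0 4.4 1.4
   vertex 3.0 4.0 3.8
   vertex 2.8 2.2 4.8
  endloop
 endfacet
 facet normal 0.886 -0.328 0.328
  outer loop
   vertex 5.0 4.4 1.4
   vertex 3.0 0.2 2.6
   vertex 5.0 4.0 1.0
  endloop
 endfacet
 facet normal 0.877 -0.313 0.365
  outer loop
   vertex 5.0 4.4 1.4
   vertex 2.8 2.2 4.8
   vertex 3.0 0.2 2.6
  endloop
 endfacet
 facet normal -0.280 0.957 -0.074
  outer loop
   vertex 5.0 4.4 1.4
   vertex 0.8 3.2 1.8
   vertex 3.0 4.0 3.8
  endloop
 endfacet
 facet normal -0.054 0.706 -0.706
  outer loop
   vertex 5.0 4.4 1.4
   vertex 5.0 4.0 1.0
   vertex 2.4 3.2 0.4
  endloop
 endfacet
 facet normal -0.288 0.899 -0.329
  outer loop
   vertex 5.0 4.4 1.4
   vertex 2.4 3.2 0.4
   vertex 0.8 3.2 1.8
  endloop
 endfacet
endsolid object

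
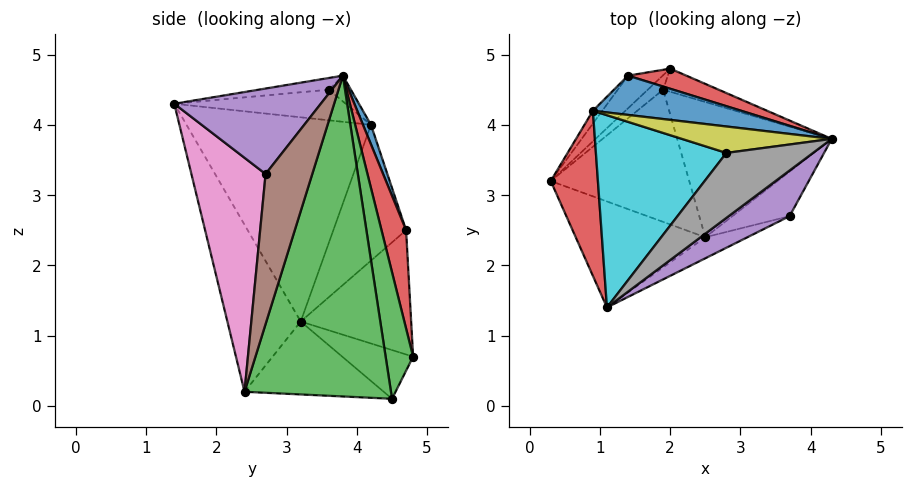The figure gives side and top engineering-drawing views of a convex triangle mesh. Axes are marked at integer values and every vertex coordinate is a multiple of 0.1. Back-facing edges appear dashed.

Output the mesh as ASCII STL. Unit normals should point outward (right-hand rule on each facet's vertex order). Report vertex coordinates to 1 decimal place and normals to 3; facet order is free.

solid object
 facet normal -0.458 -0.815 -0.355
  outer loop
   vertex 2.5 2.4 0.2
   vertex 1.1 1.4 4.3
   vertex 0.3 3.2 1.2
  endloop
 endfacet
 facet normal -0.459 -0.173 -0.872
  outer loop
   vertex 2.5 2.4 0.2
   vertex 0.3 3.2 1.2
   vertex 1.9 4.5 0.1
  endloop
 endfacet
 facet normal 0.877 0.230 -0.422
  outer loop
   vertex 2.5 2.4 0.2
   vertex 1.9 4.5 0.1
   vertex 4.3 3.8 4.7
  endloop
 endfacet
 facet normal -0.973 -0.045 0.225
  outer loop
   vertex 0.9 4.2 4.0
   vertex 0.3 3.2 1.2
   vertex 1.1 1.4 4.3
  endloop
 endfacet
 facet normal 0.526 -0.764 0.375
  outer loop
   vertex 3.7 2.7 3.3
   vertex 4.3 3.8 4.7
   vertex 1.1 1.4 4.3
  endloop
 endfacet
 facet normal 0.933 -0.056 -0.356
  outer loop
   vertex 3.7 2.7 3.3
   vertex 2.5 2.4 0.2
   vertex 4.3 3.8 4.7
  endloop
 endfacet
 facet normal 0.422 -0.903 -0.076
  outer loop
   vertex 3.7 2.7 3.3
   vertex 1.1 1.4 4.3
   vertex 2.5 2.4 0.2
  endloop
 endfacet
 facet normal -0.134 0.013 0.991
  outer loop
   vertex 2.8 3.6 4.5
   vertex 1.1 1.4 4.3
   vertex 4.3 3.8 4.7
  endloop
 endfacet
 facet normal -0.163 0.274 0.948
  outer loop
   vertex 2.8 3.6 4.5
   vertex 4.3 3.8 4.7
   vertex 0.9 4.2 4.0
  endloop
 endfacet
 facet normal -0.228 0.088 0.970
  outer loop
   vertex 2.8 3.6 4.5
   vertex 0.9 4.2 4.0
   vertex 1.1 1.4 4.3
  endloop
 endfacet
 facet normal 0.043 0.943 0.329
  outer loop
   vertex 1.4 4.7 2.5
   vertex 0.9 4.2 4.0
   vertex 4.3 3.8 4.7
  endloop
 endfacet
 facet normal -0.782 0.620 -0.054
  outer loop
   vertex 1.4 4.7 2.5
   vertex 0.3 3.2 1.2
   vertex 0.9 4.2 4.0
  endloop
 endfacet
 facet normal 0.819 0.446 -0.360
  outer loop
   vertex 2.0 4.8 0.7
   vertex 4.3 3.8 4.7
   vertex 1.9 4.5 0.1
  endloop
 endfacet
 facet normal 0.208 0.970 0.123
  outer loop
   vertex 2.0 4.8 0.7
   vertex 1.4 4.7 2.5
   vertex 4.3 3.8 4.7
  endloop
 endfacet
 facet normal -0.702 0.677 -0.221
  outer loop
   vertex 2.0 4.8 0.7
   vertex 1.9 4.5 0.1
   vertex 0.3 3.2 1.2
  endloop
 endfacet
 facet normal -0.702 0.685 -0.196
  outer loop
   vertex 2.0 4.8 0.7
   vertex 0.3 3.2 1.2
   vertex 1.4 4.7 2.5
  endloop
 endfacet
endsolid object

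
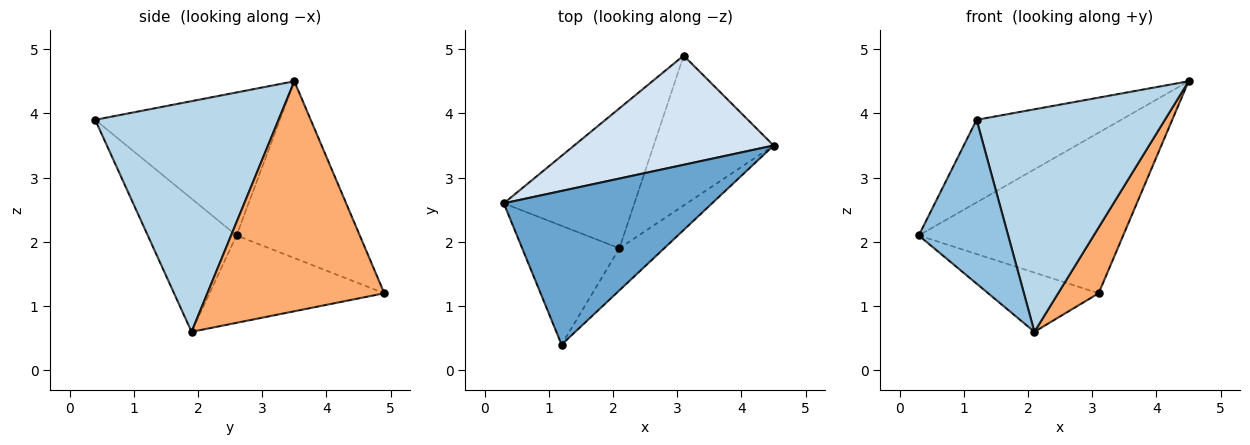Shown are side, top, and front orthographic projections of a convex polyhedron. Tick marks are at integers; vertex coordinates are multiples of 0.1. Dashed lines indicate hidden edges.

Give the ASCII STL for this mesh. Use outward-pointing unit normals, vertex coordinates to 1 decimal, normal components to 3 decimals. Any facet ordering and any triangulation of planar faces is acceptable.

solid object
 facet normal -0.518 0.405 0.754
  outer loop
   vertex 1.2 0.4 3.9
   vertex 4.5 3.5 4.5
   vertex 0.3 2.6 2.1
  endloop
 endfacet
 facet normal -0.627 -0.631 -0.458
  outer loop
   vertex 2.1 1.9 0.6
   vertex 1.2 0.4 3.9
   vertex 0.3 2.6 2.1
  endloop
 endfacet
 facet normal 0.691 -0.710 -0.134
  outer loop
   vertex 2.1 1.9 0.6
   vertex 4.5 3.5 4.5
   vertex 1.2 0.4 3.9
  endloop
 endfacet
 facet normal -0.446 0.740 0.503
  outer loop
   vertex 3.1 4.9 1.2
   vertex 0.3 2.6 2.1
   vertex 4.5 3.5 4.5
  endloop
 endfacet
 facet normal -0.524 0.332 -0.784
  outer loop
   vertex 3.1 4.9 1.2
   vertex 2.1 1.9 0.6
   vertex 0.3 2.6 2.1
  endloop
 endfacet
 facet normal 0.869 -0.199 -0.453
  outer loop
   vertex 3.1 4.9 1.2
   vertex 4.5 3.5 4.5
   vertex 2.1 1.9 0.6
  endloop
 endfacet
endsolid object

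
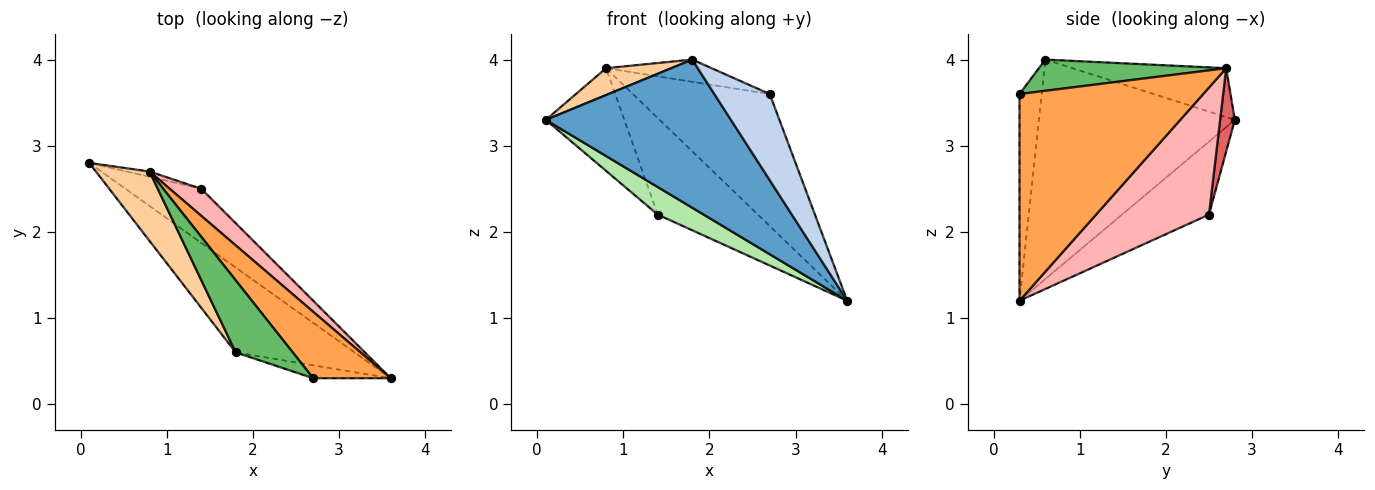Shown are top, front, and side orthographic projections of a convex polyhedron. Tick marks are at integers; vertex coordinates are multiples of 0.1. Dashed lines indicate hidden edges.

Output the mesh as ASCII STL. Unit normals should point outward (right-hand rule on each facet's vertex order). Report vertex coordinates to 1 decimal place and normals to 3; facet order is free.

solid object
 facet normal -0.676 -0.639 -0.366
  outer loop
   vertex 1.8 0.6 4.0
   vertex 0.1 2.8 3.3
   vertex 3.6 0.3 1.2
  endloop
 endfacet
 facet normal -0.368 -0.920 -0.138
  outer loop
   vertex 2.7 0.3 3.6
   vertex 1.8 0.6 4.0
   vertex 3.6 0.3 1.2
  endloop
 endfacet
 facet normal 0.768 0.572 0.288
  outer loop
   vertex 0.8 2.7 3.9
   vertex 2.7 0.3 3.6
   vertex 3.6 0.3 1.2
  endloop
 endfacet
 facet normal -0.648 -0.275 0.710
  outer loop
   vertex 0.8 2.7 3.9
   vertex 0.1 2.8 3.3
   vertex 1.8 0.6 4.0
  endloop
 endfacet
 facet normal 0.463 0.261 0.847
  outer loop
   vertex 0.8 2.7 3.9
   vertex 1.8 0.6 4.0
   vertex 2.7 0.3 3.6
  endloop
 endfacet
 facet normal -0.651 -0.344 -0.676
  outer loop
   vertex 1.4 2.5 2.2
   vertex 3.6 0.3 1.2
   vertex 0.1 2.8 3.3
  endloop
 endfacet
 facet normal 0.184 0.982 -0.051
  outer loop
   vertex 1.4 2.5 2.2
   vertex 0.1 2.8 3.3
   vertex 0.8 2.7 3.9
  endloop
 endfacet
 facet normal 0.735 0.652 0.183
  outer loop
   vertex 1.4 2.5 2.2
   vertex 0.8 2.7 3.9
   vertex 3.6 0.3 1.2
  endloop
 endfacet
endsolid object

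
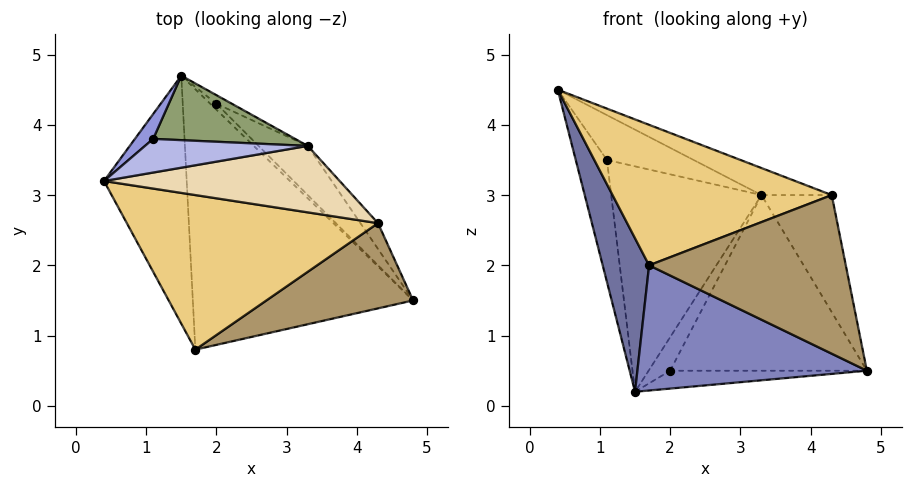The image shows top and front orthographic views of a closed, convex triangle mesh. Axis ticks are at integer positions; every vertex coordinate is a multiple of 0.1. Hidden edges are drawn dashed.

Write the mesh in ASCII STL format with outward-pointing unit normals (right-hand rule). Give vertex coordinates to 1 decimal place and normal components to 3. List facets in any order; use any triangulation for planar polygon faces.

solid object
 facet normal -0.934 -0.188 -0.305
  outer loop
   vertex 1.7 0.8 2.0
   vertex 0.4 3.2 4.5
   vertex 1.5 4.7 0.2
  endloop
 endfacet
 facet normal -0.320 -0.410 -0.854
  outer loop
   vertex 1.7 0.8 2.0
   vertex 1.5 4.7 0.2
   vertex 4.8 1.5 0.5
  endloop
 endfacet
 facet normal -0.485 0.857 0.175
  outer loop
   vertex 1.1 3.8 3.5
   vertex 1.5 4.7 0.2
   vertex 0.4 3.2 4.5
  endloop
 endfacet
 facet normal 0.170 0.788 0.592
  outer loop
   vertex 1.1 3.8 3.5
   vertex 0.4 3.2 4.5
   vertex 3.3 3.7 3.0
  endloop
 endfacet
 facet normal 0.106 0.956 0.274
  outer loop
   vertex 1.1 3.8 3.5
   vertex 3.3 3.7 3.0
   vertex 1.5 4.7 0.2
  endloop
 endfacet
 facet normal 0.688 0.688 -0.229
  outer loop
   vertex 2.0 4.3 0.5
   vertex 4.8 1.5 0.5
   vertex 1.5 4.7 0.2
  endloop
 endfacet
 facet normal 0.694 0.694 -0.194
  outer loop
   vertex 2.0 4.3 0.5
   vertex 3.3 3.7 3.0
   vertex 4.8 1.5 0.5
  endloop
 endfacet
 facet normal 0.679 0.712 -0.182
  outer loop
   vertex 2.0 4.3 0.5
   vertex 1.5 4.7 0.2
   vertex 3.3 3.7 3.0
  endloop
 endfacet
 facet normal 0.393 -0.810 0.435
  outer loop
   vertex 4.3 2.6 3.0
   vertex 1.7 0.8 2.0
   vertex 4.8 1.5 0.5
  endloop
 endfacet
 facet normal 0.732 0.665 -0.146
  outer loop
   vertex 4.3 2.6 3.0
   vertex 4.8 1.5 0.5
   vertex 3.3 3.7 3.0
  endloop
 endfacet
 facet normal 0.178 -0.662 0.728
  outer loop
   vertex 4.3 2.6 3.0
   vertex 0.4 3.2 4.5
   vertex 1.7 0.8 2.0
  endloop
 endfacet
 facet normal 0.383 0.348 0.856
  outer loop
   vertex 4.3 2.6 3.0
   vertex 3.3 3.7 3.0
   vertex 0.4 3.2 4.5
  endloop
 endfacet
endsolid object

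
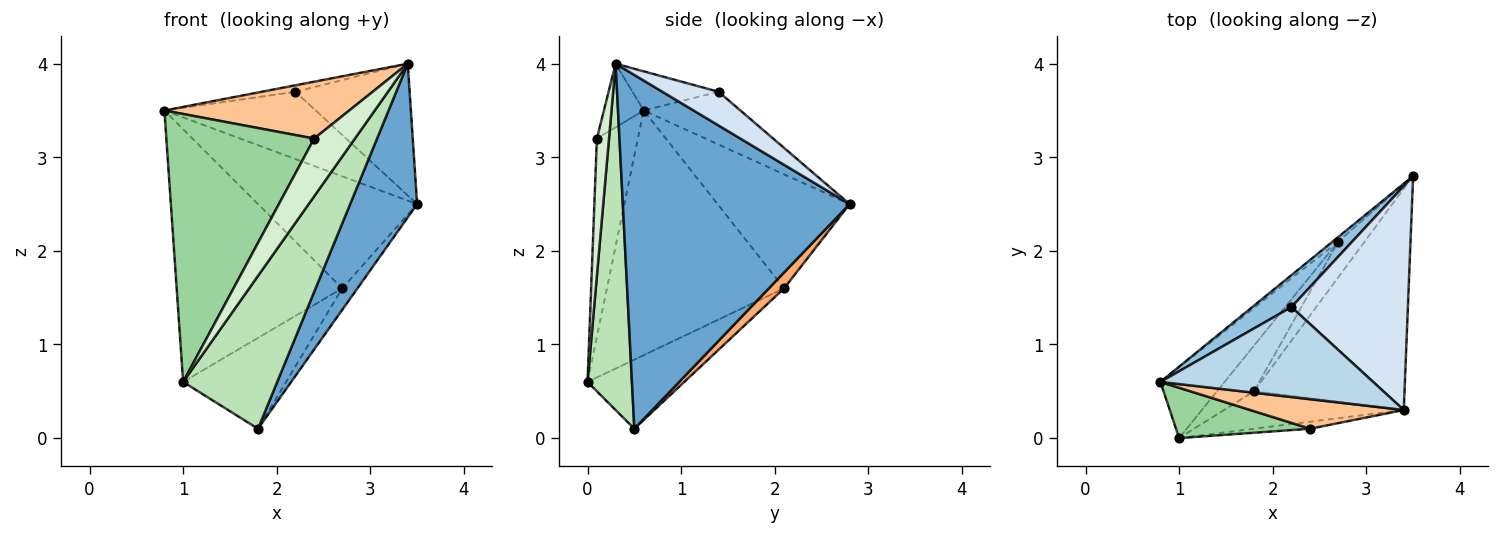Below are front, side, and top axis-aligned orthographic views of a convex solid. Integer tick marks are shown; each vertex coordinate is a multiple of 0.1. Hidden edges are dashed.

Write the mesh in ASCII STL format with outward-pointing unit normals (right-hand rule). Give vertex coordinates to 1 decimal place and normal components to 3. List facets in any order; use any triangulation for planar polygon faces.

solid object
 facet normal 0.888 -0.262 -0.378
  outer loop
   vertex 1.8 0.5 0.1
   vertex 3.5 2.8 2.5
   vertex 3.4 0.3 4.0
  endloop
 endfacet
 facet normal -0.500 0.782 0.371
  outer loop
   vertex 2.2 1.4 3.7
   vertex 3.5 2.8 2.5
   vertex 0.8 0.6 3.5
  endloop
 endfacet
 facet normal -0.181 0.071 0.981
  outer loop
   vertex 2.2 1.4 3.7
   vertex 0.8 0.6 3.5
   vertex 3.4 0.3 4.0
  endloop
 endfacet
 facet normal 0.242 0.492 0.836
  outer loop
   vertex 2.2 1.4 3.7
   vertex 3.4 0.3 4.0
   vertex 3.5 2.8 2.5
  endloop
 endfacet
 facet normal -0.638 0.769 -0.031
  outer loop
   vertex 2.7 2.1 1.6
   vertex 0.8 0.6 3.5
   vertex 3.5 2.8 2.5
  endloop
 endfacet
 facet normal 0.457 0.457 -0.762
  outer loop
   vertex 2.7 2.1 1.6
   vertex 3.5 2.8 2.5
   vertex 1.8 0.5 0.1
  endloop
 endfacet
 facet normal -0.188 -0.872 0.452
  outer loop
   vertex 2.4 0.1 3.2
   vertex 3.4 0.3 4.0
   vertex 0.8 0.6 3.5
  endloop
 endfacet
 facet normal -0.718 0.671 -0.188
  outer loop
   vertex 1.0 0.0 0.6
   vertex 0.8 0.6 3.5
   vertex 2.7 2.1 1.6
  endloop
 endfacet
 facet normal -0.643 0.684 -0.344
  outer loop
   vertex 1.0 0.0 0.6
   vertex 2.7 2.1 1.6
   vertex 1.8 0.5 0.1
  endloop
 endfacet
 facet normal -0.263 -0.948 0.178
  outer loop
   vertex 1.0 0.0 0.6
   vertex 2.4 0.1 3.2
   vertex 0.8 0.6 3.5
  endloop
 endfacet
 facet normal 0.417 -0.883 -0.216
  outer loop
   vertex 1.0 0.0 0.6
   vertex 1.8 0.5 0.1
   vertex 3.4 0.3 4.0
  endloop
 endfacet
 facet normal 0.283 -0.952 -0.116
  outer loop
   vertex 1.0 0.0 0.6
   vertex 3.4 0.3 4.0
   vertex 2.4 0.1 3.2
  endloop
 endfacet
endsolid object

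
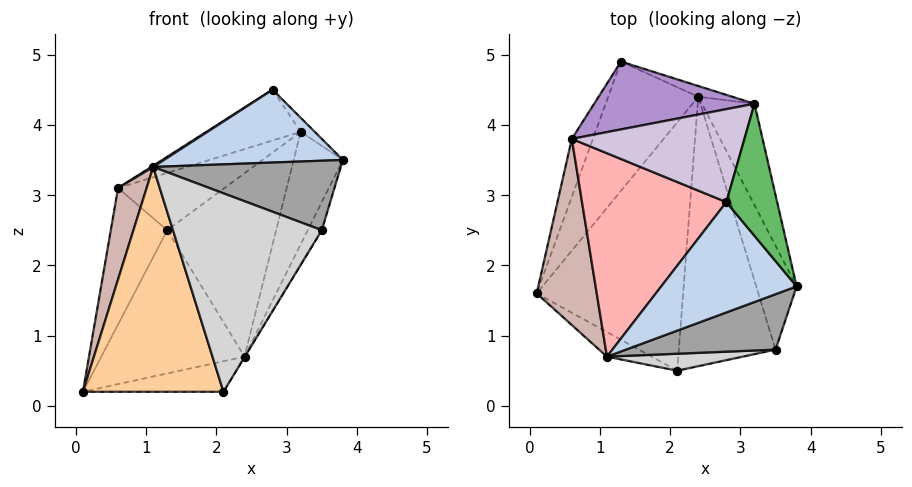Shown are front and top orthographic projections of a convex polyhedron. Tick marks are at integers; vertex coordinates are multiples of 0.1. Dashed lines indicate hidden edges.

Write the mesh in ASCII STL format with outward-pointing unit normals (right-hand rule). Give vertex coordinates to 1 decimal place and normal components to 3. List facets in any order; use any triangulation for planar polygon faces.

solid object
 facet normal -0.604 0.592 -0.534
  outer loop
   vertex 2.4 4.4 0.7
   vertex 0.1 1.6 0.2
   vertex 1.3 4.9 2.5
  endloop
 endfacet
 facet normal 0.171 -0.543 0.822
  outer loop
   vertex 1.1 0.7 3.4
   vertex 3.8 1.7 3.5
   vertex 2.8 2.9 4.5
  endloop
 endfacet
 facet normal 0.067 0.122 -0.990
  outer loop
   vertex 2.1 0.5 0.2
   vertex 0.1 1.6 0.2
   vertex 2.4 4.4 0.7
  endloop
 endfacet
 facet normal -0.480 -0.872 -0.095
  outer loop
   vertex 2.1 0.5 0.2
   vertex 1.1 0.7 3.4
   vertex 0.1 1.6 0.2
  endloop
 endfacet
 facet normal 0.746 0.070 0.662
  outer loop
   vertex 3.2 4.3 3.9
   vertex 2.8 2.9 4.5
   vertex 3.8 1.7 3.5
  endloop
 endfacet
 facet normal 0.941 0.252 -0.227
  outer loop
   vertex 3.2 4.3 3.9
   vertex 3.8 1.7 3.5
   vertex 2.4 4.4 0.7
  endloop
 endfacet
 facet normal 0.337 0.940 -0.055
  outer loop
   vertex 3.2 4.3 3.9
   vertex 2.4 4.4 0.7
   vertex 1.3 4.9 2.5
  endloop
 endfacet
 facet normal -0.538 -0.005 0.843
  outer loop
   vertex 0.6 3.8 3.1
   vertex 1.1 0.7 3.4
   vertex 2.8 2.9 4.5
  endloop
 endfacet
 facet normal -0.338 0.607 0.719
  outer loop
   vertex 0.6 3.8 3.1
   vertex 3.2 4.3 3.9
   vertex 1.3 4.9 2.5
  endloop
 endfacet
 facet normal -0.341 0.451 0.825
  outer loop
   vertex 0.6 3.8 3.1
   vertex 2.8 2.9 4.5
   vertex 3.2 4.3 3.9
  endloop
 endfacet
 facet normal -0.872 0.451 -0.191
  outer loop
   vertex 0.6 3.8 3.1
   vertex 1.3 4.9 2.5
   vertex 0.1 1.6 0.2
  endloop
 endfacet
 facet normal -0.956 -0.129 0.263
  outer loop
   vertex 0.6 3.8 3.1
   vertex 0.1 1.6 0.2
   vertex 1.1 0.7 3.4
  endloop
 endfacet
 facet normal 0.925 0.099 -0.367
  outer loop
   vertex 3.5 0.8 2.5
   vertex 2.4 4.4 0.7
   vertex 3.8 1.7 3.5
  endloop
 endfacet
 facet normal 0.854 0.001 -0.520
  outer loop
   vertex 3.5 0.8 2.5
   vertex 2.1 0.5 0.2
   vertex 2.4 4.4 0.7
  endloop
 endfacet
 facet normal 0.257 -0.755 0.603
  outer loop
   vertex 3.5 0.8 2.5
   vertex 3.8 1.7 3.5
   vertex 1.1 0.7 3.4
  endloop
 endfacet
 facet normal 0.073 -0.994 0.085
  outer loop
   vertex 3.5 0.8 2.5
   vertex 1.1 0.7 3.4
   vertex 2.1 0.5 0.2
  endloop
 endfacet
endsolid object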